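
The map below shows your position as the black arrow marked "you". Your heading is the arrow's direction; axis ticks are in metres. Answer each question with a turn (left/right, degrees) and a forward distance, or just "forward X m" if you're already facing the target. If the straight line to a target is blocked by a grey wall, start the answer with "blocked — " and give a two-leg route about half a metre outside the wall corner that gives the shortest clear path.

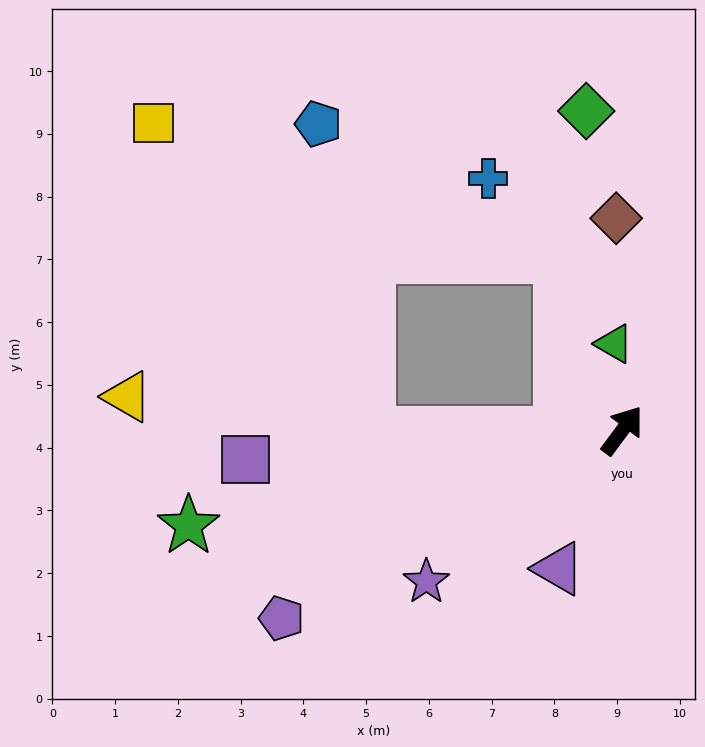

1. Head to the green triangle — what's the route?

turn left 42°, forward 1.4 m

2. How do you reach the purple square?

turn left 131°, forward 6.0 m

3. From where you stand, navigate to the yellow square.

blocked — turn left 127°, forward 4.0 m, then turn right 56°, forward 6.0 m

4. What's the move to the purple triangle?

turn right 168°, forward 2.4 m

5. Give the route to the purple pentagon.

turn left 155°, forward 6.2 m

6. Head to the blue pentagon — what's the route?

blocked — turn left 127°, forward 4.0 m, then turn right 81°, forward 5.0 m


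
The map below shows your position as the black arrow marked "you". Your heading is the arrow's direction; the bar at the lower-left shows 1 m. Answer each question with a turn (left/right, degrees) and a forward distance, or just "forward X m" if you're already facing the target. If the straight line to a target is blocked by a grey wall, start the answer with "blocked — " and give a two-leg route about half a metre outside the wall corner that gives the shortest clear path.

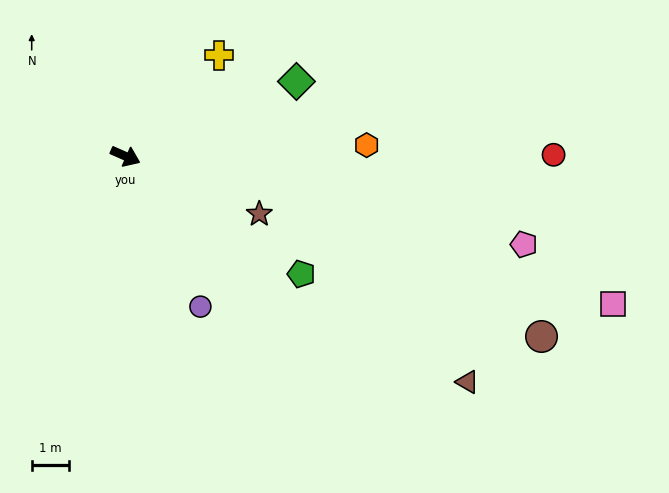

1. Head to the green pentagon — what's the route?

turn right 10°, forward 5.7 m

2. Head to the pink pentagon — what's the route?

turn left 11°, forward 10.9 m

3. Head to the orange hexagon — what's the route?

turn left 26°, forward 6.5 m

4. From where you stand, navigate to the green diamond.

turn left 47°, forward 5.0 m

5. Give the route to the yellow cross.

turn left 71°, forward 3.7 m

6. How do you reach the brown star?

forward 3.9 m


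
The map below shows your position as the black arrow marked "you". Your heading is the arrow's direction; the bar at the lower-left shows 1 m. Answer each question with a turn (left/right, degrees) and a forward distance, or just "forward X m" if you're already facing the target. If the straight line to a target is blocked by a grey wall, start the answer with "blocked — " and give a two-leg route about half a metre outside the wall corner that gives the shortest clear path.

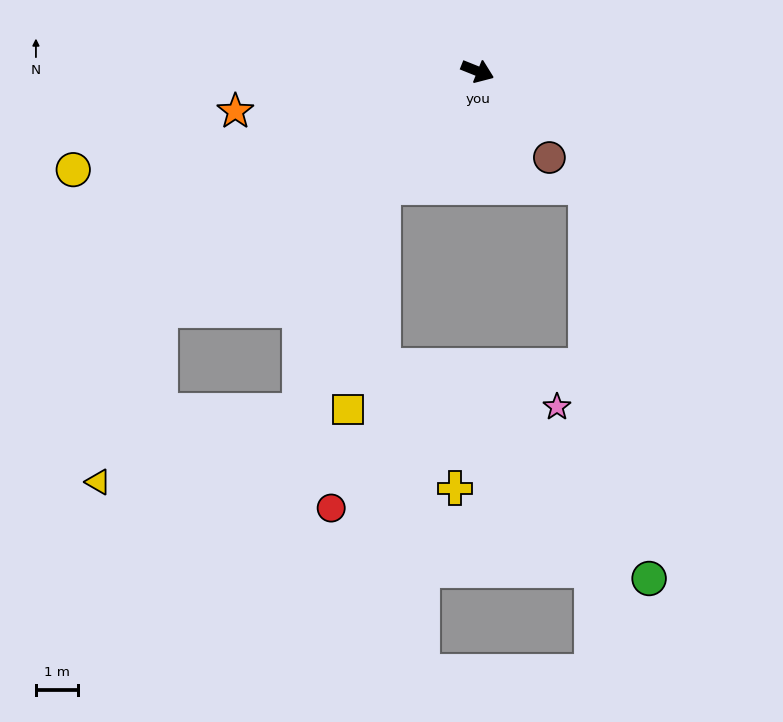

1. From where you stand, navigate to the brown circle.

turn right 28°, forward 2.7 m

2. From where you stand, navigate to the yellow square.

blocked — turn right 107°, forward 3.6 m, then turn left 30°, forward 5.4 m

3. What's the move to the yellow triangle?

blocked — turn right 121°, forward 9.5 m, then turn left 33°, forward 4.4 m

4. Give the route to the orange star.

turn right 149°, forward 5.9 m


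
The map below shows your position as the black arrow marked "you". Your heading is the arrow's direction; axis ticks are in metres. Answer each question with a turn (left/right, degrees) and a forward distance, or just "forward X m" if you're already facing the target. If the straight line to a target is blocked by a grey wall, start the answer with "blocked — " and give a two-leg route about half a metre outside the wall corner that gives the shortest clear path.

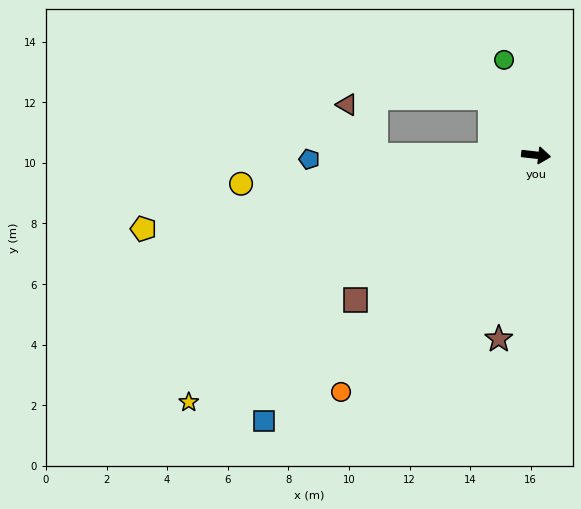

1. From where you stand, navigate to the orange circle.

turn right 123°, forward 10.1 m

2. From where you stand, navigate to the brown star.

turn right 95°, forward 6.2 m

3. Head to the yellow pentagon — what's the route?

turn right 163°, forward 13.2 m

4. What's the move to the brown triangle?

blocked — turn right 174°, forward 5.3 m, then turn right 60°, forward 1.9 m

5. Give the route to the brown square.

turn right 135°, forward 7.6 m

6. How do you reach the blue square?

turn right 129°, forward 12.5 m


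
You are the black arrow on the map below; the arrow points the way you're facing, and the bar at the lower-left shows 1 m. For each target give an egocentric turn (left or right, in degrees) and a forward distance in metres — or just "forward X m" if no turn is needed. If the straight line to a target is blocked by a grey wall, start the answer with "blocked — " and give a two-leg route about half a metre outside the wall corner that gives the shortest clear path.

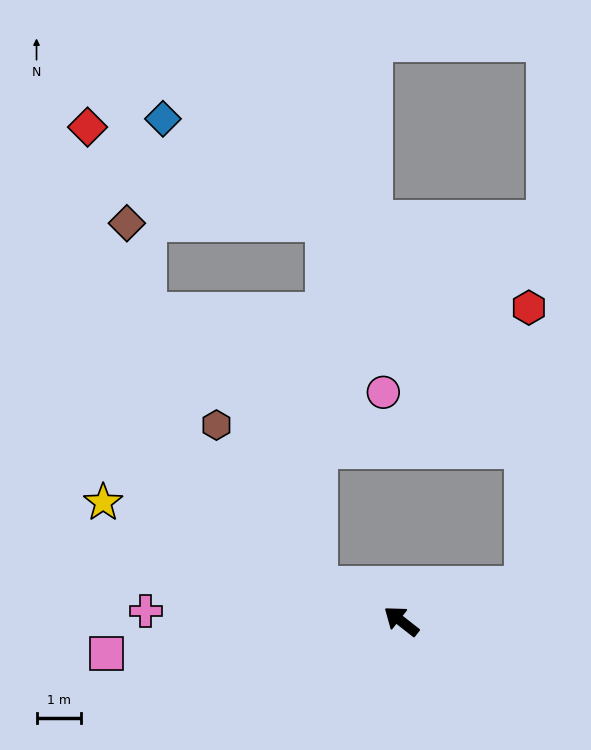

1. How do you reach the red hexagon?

blocked — turn right 125°, forward 2.9 m, then turn left 72°, forward 6.3 m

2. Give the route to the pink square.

turn left 44°, forward 6.7 m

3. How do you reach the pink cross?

turn left 36°, forward 5.8 m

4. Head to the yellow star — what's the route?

turn left 16°, forward 7.3 m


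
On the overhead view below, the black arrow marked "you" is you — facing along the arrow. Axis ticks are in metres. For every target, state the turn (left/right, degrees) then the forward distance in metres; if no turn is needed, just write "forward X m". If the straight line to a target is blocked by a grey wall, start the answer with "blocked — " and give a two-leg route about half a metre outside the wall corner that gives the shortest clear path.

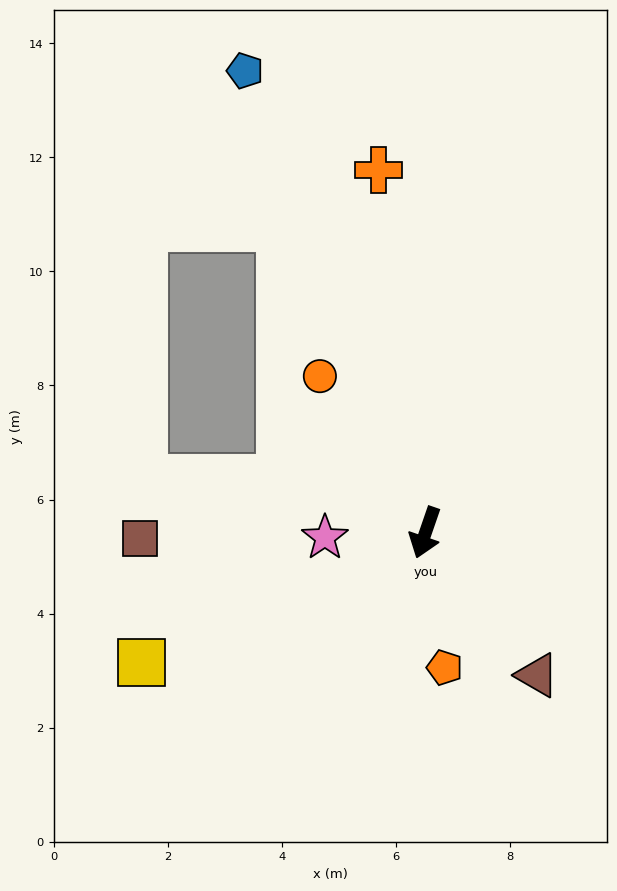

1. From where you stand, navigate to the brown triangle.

turn left 57°, forward 3.2 m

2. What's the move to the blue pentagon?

turn right 140°, forward 8.7 m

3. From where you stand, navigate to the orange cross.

turn right 154°, forward 6.4 m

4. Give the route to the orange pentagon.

turn left 27°, forward 2.4 m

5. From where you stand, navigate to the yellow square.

turn right 46°, forward 5.5 m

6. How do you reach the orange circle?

turn right 127°, forward 3.3 m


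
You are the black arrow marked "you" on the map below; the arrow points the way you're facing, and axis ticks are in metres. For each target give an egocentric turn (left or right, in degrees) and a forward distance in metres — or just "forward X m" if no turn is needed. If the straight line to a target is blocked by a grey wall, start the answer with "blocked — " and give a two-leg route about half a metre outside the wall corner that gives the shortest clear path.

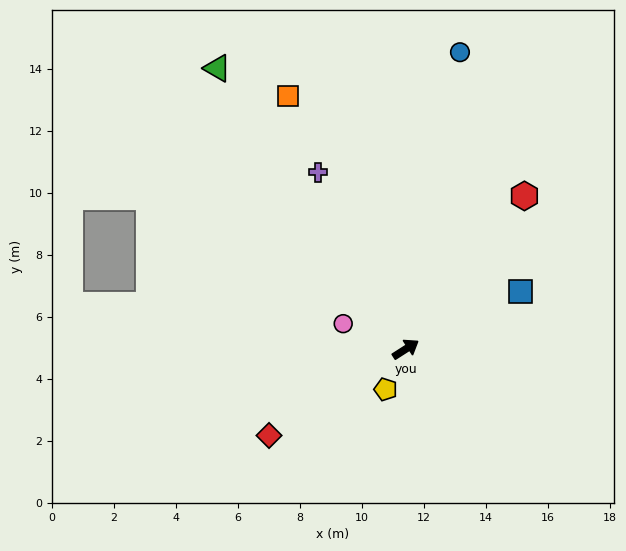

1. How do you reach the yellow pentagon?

turn right 149°, forward 1.5 m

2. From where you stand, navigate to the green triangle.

turn left 91°, forward 10.9 m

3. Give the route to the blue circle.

turn left 47°, forward 9.7 m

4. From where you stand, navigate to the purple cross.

turn left 84°, forward 6.4 m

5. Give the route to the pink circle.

turn left 125°, forward 2.2 m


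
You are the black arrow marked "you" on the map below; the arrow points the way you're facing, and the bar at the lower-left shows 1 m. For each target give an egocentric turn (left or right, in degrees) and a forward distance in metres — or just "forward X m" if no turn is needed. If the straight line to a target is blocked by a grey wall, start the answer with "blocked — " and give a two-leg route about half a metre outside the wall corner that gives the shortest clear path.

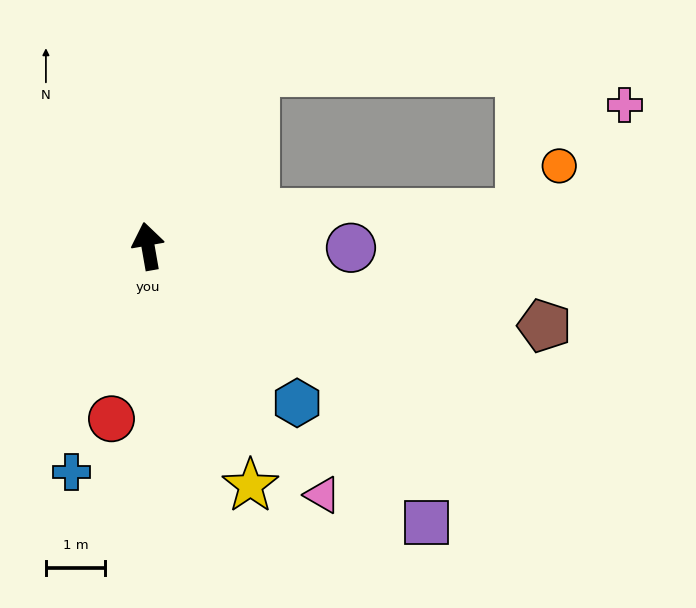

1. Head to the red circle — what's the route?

turn left 158°, forward 3.0 m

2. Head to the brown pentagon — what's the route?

turn right 111°, forward 6.9 m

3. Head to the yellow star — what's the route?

turn right 167°, forward 4.4 m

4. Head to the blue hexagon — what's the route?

turn right 146°, forward 3.7 m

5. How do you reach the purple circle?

turn right 100°, forward 3.4 m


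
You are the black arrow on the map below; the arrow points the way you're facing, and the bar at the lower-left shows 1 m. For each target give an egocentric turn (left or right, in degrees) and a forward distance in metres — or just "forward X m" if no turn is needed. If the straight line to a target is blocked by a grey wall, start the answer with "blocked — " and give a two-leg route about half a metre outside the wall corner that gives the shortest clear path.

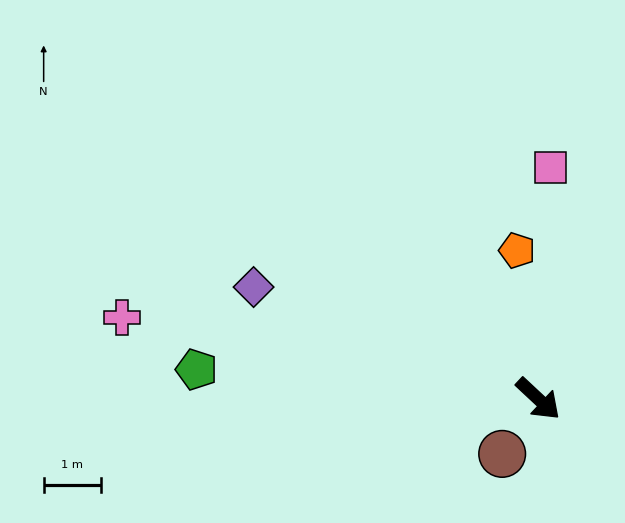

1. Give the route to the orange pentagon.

turn left 141°, forward 2.6 m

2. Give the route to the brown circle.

turn right 80°, forward 1.1 m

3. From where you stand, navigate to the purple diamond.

turn right 158°, forward 5.3 m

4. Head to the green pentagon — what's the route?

turn right 142°, forward 6.0 m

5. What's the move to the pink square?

turn left 130°, forward 4.0 m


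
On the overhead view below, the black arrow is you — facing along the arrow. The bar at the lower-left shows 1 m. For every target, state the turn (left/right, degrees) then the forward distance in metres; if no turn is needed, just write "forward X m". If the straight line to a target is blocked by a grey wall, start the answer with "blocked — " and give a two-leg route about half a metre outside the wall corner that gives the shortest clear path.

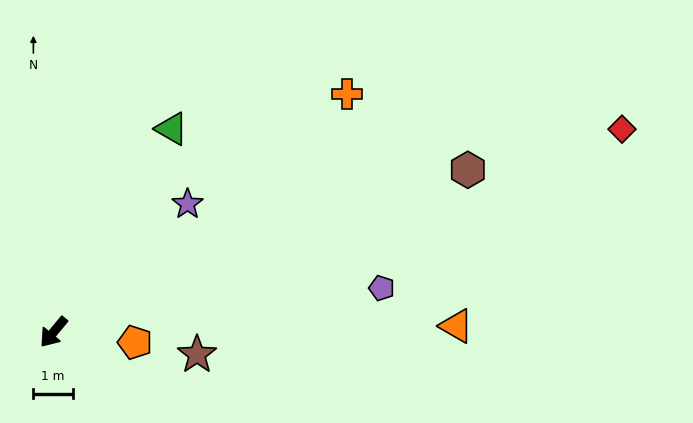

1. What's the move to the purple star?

turn left 173°, forward 4.7 m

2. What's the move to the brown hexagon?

turn left 151°, forward 11.3 m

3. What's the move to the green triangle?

turn right 170°, forward 6.0 m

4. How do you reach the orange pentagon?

turn left 123°, forward 2.1 m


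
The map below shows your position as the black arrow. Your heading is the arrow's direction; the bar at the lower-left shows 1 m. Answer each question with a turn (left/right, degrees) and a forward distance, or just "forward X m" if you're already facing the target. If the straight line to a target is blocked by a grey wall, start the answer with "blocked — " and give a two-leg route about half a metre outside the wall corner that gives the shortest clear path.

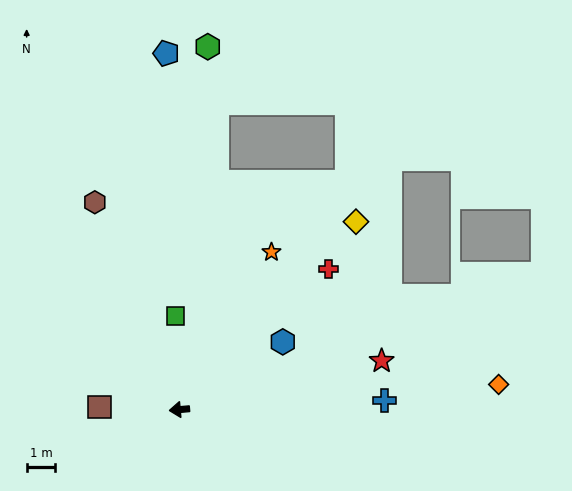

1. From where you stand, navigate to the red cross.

turn right 142°, forward 7.1 m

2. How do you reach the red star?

turn right 171°, forward 7.2 m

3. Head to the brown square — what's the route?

turn right 7°, forward 2.8 m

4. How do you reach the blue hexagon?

turn right 152°, forward 4.3 m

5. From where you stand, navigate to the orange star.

turn right 125°, forward 6.3 m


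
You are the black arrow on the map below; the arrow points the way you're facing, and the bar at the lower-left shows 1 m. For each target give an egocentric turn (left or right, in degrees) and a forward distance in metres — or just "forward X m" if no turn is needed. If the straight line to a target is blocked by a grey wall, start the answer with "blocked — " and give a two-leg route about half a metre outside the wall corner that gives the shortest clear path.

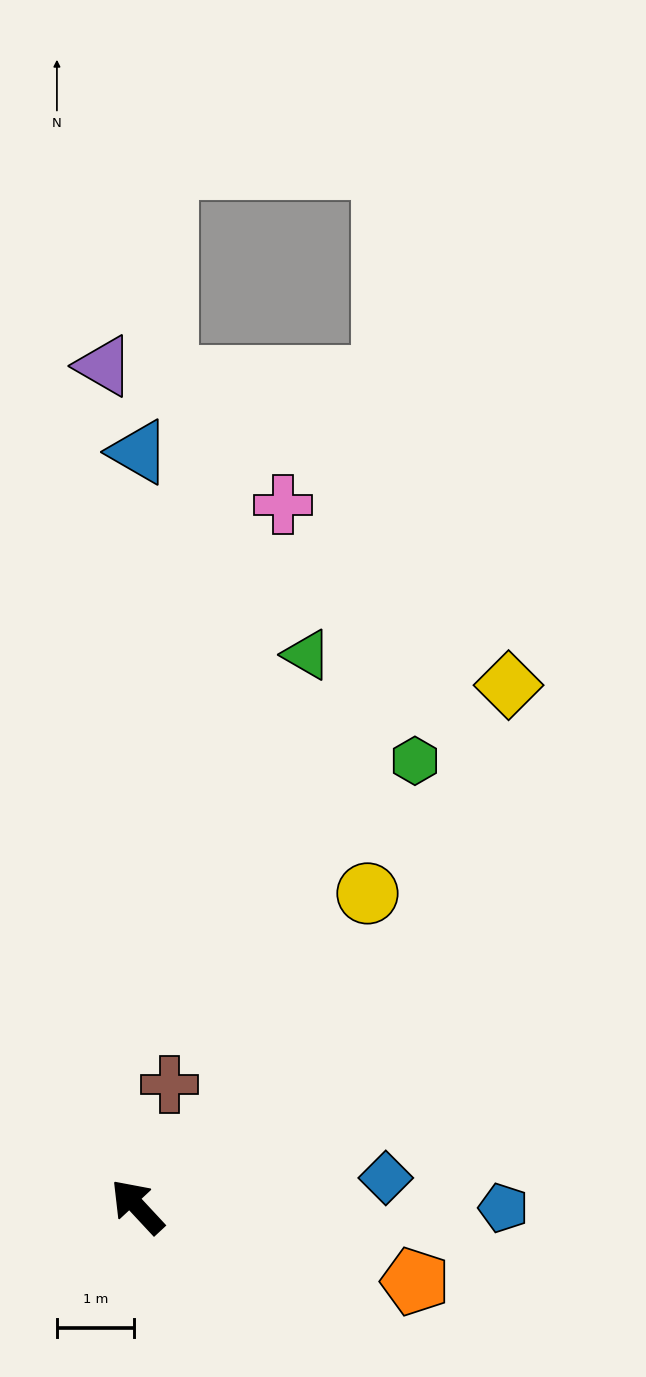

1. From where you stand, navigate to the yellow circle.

turn right 79°, forward 5.0 m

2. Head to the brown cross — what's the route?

turn right 58°, forward 1.6 m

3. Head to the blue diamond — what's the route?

turn right 126°, forward 3.2 m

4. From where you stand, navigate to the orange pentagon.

turn right 148°, forward 3.7 m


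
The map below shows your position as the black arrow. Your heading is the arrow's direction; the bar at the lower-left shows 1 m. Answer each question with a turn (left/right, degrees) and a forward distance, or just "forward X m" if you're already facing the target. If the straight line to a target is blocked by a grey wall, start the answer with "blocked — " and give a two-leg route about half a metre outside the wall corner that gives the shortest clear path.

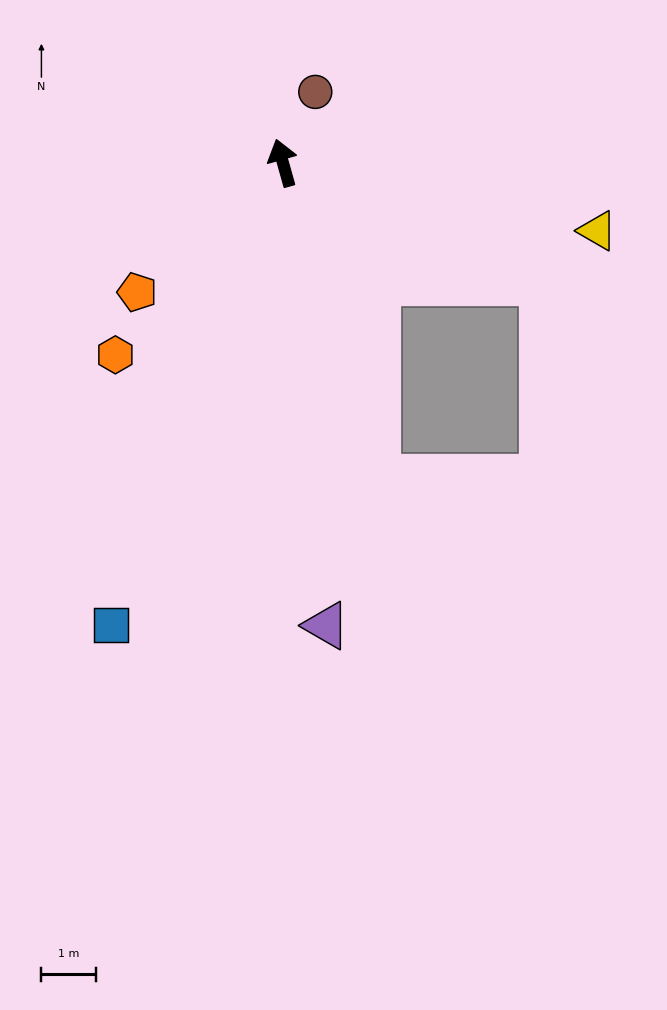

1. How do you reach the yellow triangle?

turn right 118°, forward 5.9 m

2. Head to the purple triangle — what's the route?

turn left 170°, forward 8.6 m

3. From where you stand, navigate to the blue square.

turn left 144°, forward 9.1 m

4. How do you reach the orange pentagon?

turn left 116°, forward 3.6 m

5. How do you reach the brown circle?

turn right 40°, forward 1.4 m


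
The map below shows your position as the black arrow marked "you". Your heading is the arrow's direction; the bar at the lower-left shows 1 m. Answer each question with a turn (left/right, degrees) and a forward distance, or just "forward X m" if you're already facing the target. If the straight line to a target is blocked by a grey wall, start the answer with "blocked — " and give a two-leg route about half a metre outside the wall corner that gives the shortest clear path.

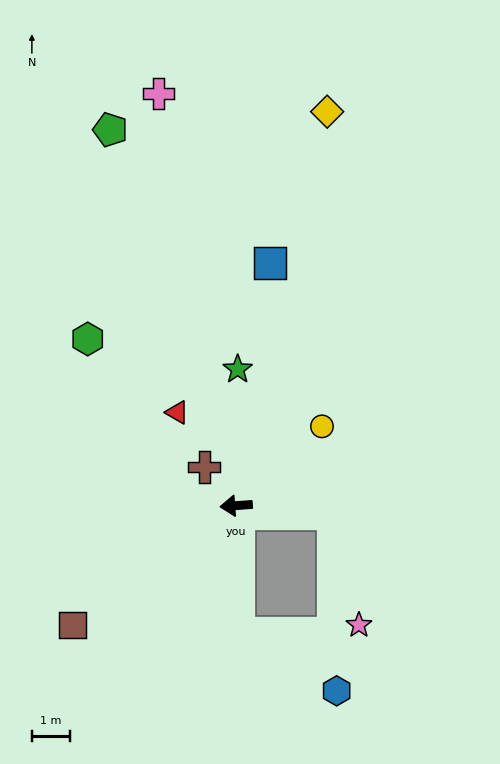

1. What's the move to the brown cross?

turn right 55°, forward 1.3 m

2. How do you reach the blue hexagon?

blocked — turn left 87°, forward 3.3 m, then turn left 58°, forward 3.0 m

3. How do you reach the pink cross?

turn right 83°, forward 10.9 m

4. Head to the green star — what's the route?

turn right 95°, forward 3.6 m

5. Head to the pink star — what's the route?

blocked — turn left 171°, forward 2.5 m, then turn right 72°, forward 3.0 m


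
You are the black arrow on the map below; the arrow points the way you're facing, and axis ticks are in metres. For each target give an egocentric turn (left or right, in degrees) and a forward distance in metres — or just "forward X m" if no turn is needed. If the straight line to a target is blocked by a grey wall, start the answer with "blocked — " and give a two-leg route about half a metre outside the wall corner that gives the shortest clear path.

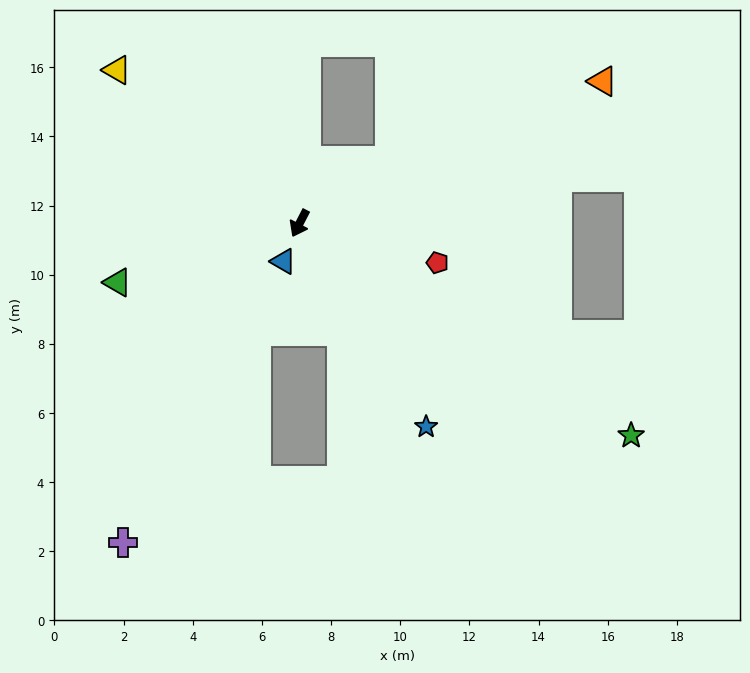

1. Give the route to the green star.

turn left 85°, forward 11.4 m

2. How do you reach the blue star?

turn left 59°, forward 6.9 m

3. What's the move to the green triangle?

turn right 45°, forward 5.5 m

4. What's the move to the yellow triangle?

turn right 103°, forward 6.9 m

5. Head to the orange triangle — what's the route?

turn left 142°, forward 9.7 m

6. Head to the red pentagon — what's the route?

turn left 101°, forward 4.1 m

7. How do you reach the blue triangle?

turn left 4°, forward 1.2 m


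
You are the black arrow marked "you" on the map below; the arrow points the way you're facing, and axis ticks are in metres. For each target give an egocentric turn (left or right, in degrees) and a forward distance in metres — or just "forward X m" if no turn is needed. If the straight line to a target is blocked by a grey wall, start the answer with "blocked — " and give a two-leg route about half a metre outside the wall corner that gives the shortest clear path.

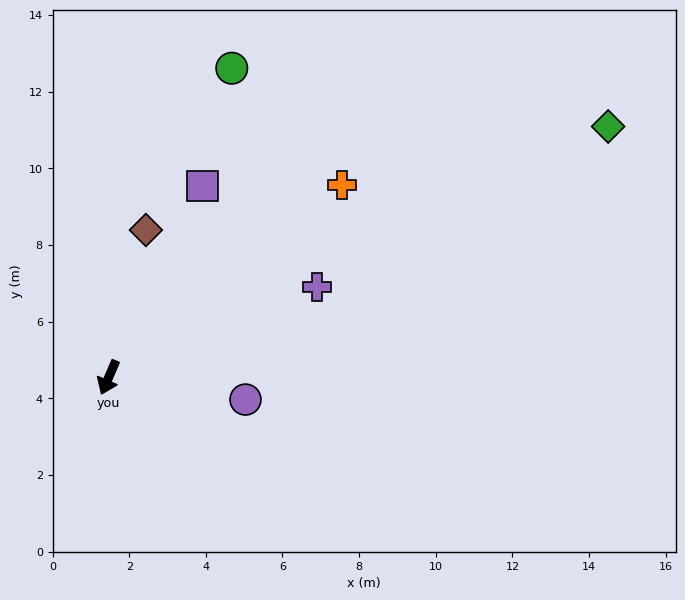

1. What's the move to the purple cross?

turn left 137°, forward 5.9 m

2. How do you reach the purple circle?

turn left 104°, forward 3.6 m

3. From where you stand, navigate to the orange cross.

turn left 153°, forward 7.9 m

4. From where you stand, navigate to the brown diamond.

turn right 171°, forward 4.0 m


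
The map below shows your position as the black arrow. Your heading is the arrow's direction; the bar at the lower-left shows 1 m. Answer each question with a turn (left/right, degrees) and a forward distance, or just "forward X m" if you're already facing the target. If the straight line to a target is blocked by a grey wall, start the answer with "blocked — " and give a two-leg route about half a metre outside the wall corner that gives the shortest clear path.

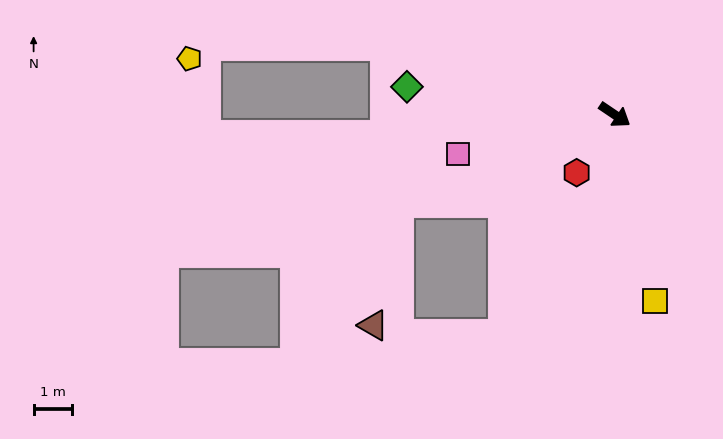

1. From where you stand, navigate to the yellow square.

turn right 44°, forward 5.0 m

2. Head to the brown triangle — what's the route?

blocked — turn right 124°, forward 6.1 m, then turn left 57°, forward 3.3 m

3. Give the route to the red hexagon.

turn right 89°, forward 1.8 m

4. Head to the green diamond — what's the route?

turn right 154°, forward 5.5 m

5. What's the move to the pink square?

turn right 132°, forward 4.2 m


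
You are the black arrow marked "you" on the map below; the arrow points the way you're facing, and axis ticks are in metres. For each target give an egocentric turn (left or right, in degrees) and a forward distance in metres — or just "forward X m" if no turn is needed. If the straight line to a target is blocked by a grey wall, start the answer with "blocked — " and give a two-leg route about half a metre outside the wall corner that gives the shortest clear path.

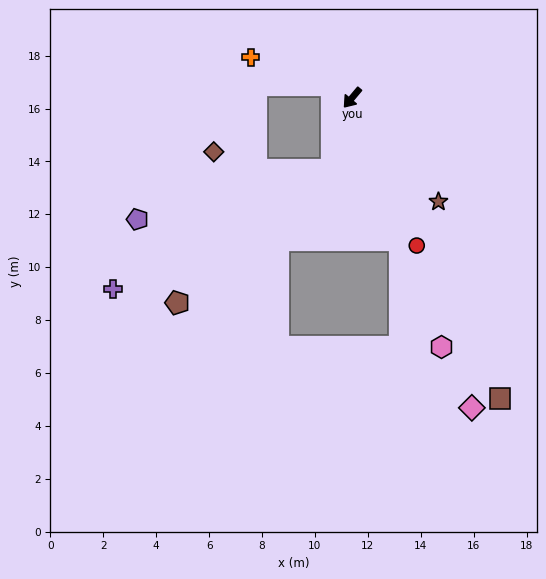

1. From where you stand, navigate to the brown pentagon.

blocked — turn left 24°, forward 2.8 m, then turn right 33°, forward 7.7 m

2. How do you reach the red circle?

turn left 64°, forward 6.1 m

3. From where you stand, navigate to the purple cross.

blocked — turn left 24°, forward 2.8 m, then turn right 46°, forward 9.4 m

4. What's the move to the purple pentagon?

blocked — turn left 24°, forward 2.8 m, then turn right 60°, forward 7.6 m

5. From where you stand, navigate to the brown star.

turn left 80°, forward 5.1 m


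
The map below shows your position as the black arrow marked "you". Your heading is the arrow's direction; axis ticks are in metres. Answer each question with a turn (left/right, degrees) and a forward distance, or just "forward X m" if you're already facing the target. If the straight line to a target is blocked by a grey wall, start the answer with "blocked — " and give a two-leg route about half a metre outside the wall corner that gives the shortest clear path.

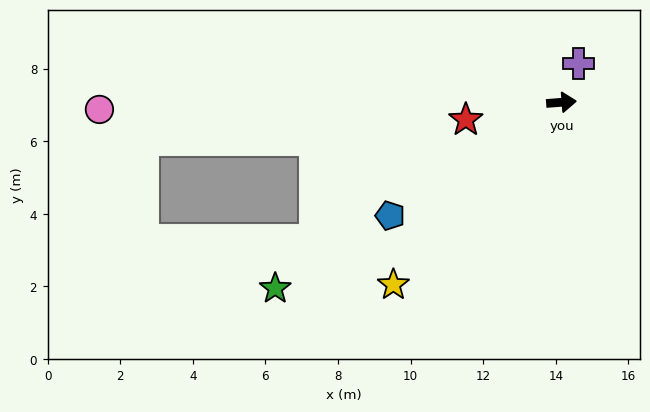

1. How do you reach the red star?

turn right 174°, forward 2.7 m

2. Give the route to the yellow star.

turn right 137°, forward 6.8 m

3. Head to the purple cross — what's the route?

turn left 62°, forward 1.2 m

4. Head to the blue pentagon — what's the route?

turn right 151°, forward 5.7 m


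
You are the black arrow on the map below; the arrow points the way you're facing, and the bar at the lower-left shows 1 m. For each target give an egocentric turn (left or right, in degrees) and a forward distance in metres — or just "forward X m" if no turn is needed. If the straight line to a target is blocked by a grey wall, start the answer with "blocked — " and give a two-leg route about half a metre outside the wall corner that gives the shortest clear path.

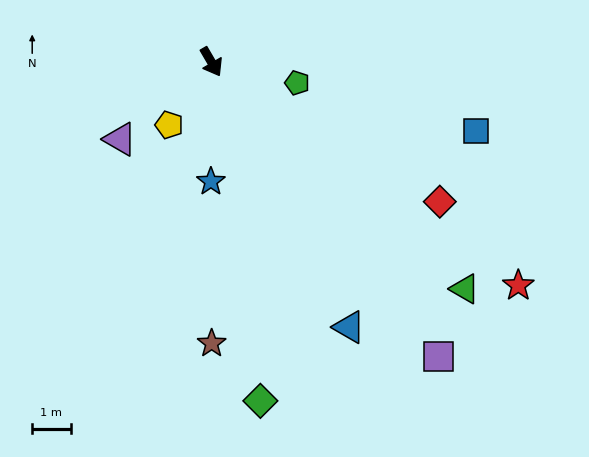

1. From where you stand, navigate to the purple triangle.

turn right 80°, forward 3.1 m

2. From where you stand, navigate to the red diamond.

turn left 28°, forward 7.0 m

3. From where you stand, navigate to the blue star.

turn right 30°, forward 3.1 m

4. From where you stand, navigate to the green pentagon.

turn left 46°, forward 2.3 m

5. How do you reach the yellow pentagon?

turn right 64°, forward 2.0 m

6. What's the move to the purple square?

turn left 7°, forward 9.7 m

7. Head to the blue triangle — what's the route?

turn right 3°, forward 7.8 m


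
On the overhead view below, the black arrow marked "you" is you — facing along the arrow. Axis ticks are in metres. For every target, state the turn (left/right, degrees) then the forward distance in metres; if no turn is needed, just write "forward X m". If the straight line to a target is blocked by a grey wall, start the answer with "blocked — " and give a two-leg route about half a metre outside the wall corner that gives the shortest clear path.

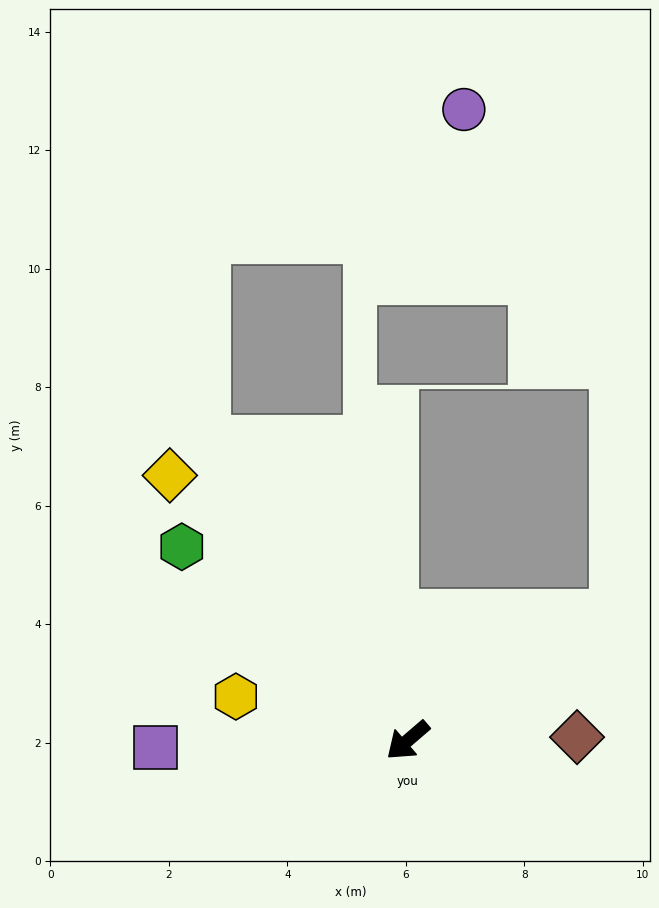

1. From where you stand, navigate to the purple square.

turn right 39°, forward 4.3 m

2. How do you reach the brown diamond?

turn left 140°, forward 2.9 m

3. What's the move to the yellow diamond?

turn right 89°, forward 6.0 m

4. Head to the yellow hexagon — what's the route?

turn right 55°, forward 3.0 m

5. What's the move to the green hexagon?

turn right 81°, forward 5.0 m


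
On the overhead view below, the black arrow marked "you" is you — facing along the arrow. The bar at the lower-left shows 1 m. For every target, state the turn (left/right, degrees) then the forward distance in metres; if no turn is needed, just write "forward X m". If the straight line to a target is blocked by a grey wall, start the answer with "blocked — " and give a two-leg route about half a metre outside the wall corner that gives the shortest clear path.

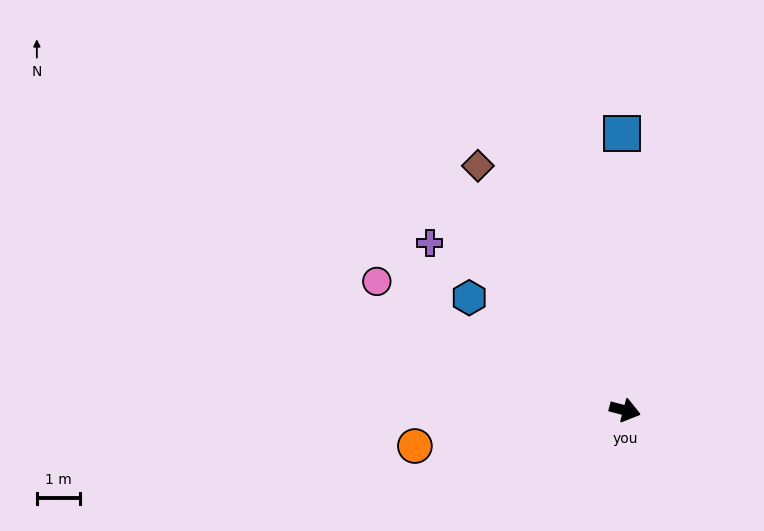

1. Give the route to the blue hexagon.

turn left 159°, forward 4.5 m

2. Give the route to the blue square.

turn left 105°, forward 6.4 m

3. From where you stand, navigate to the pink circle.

turn left 167°, forward 6.5 m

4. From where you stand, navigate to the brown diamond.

turn left 136°, forward 6.6 m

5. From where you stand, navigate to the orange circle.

turn right 156°, forward 5.0 m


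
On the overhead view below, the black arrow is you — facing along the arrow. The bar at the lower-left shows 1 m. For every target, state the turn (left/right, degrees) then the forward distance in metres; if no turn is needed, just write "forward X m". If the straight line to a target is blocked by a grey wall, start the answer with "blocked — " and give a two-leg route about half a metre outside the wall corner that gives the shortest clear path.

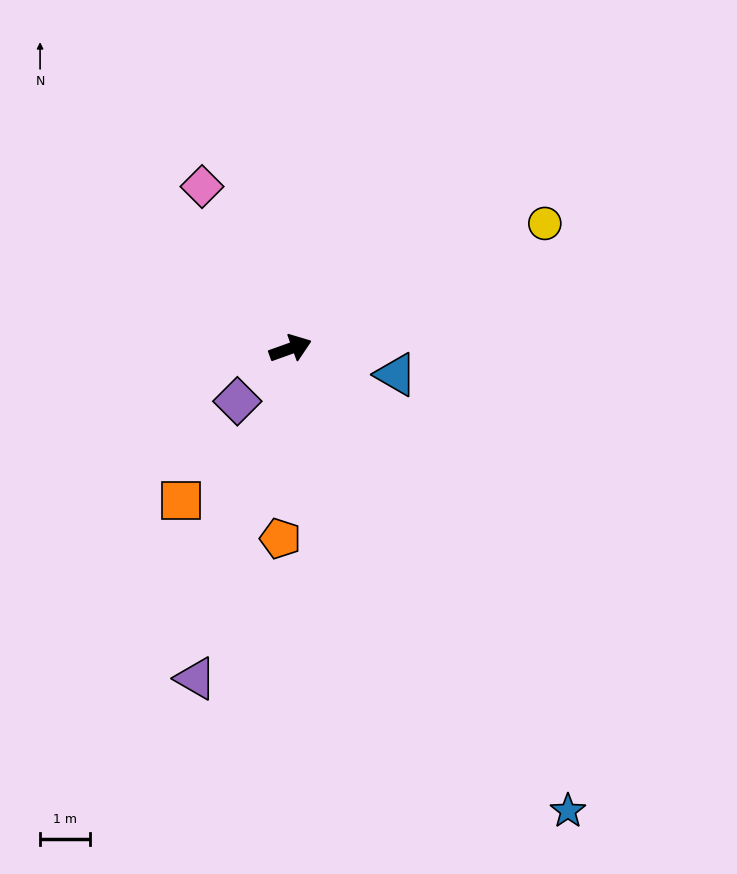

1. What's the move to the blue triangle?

turn right 34°, forward 2.2 m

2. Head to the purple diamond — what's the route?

turn right 155°, forward 1.5 m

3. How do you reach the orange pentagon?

turn right 113°, forward 3.8 m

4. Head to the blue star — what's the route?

turn right 79°, forward 10.7 m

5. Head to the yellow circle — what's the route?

turn left 6°, forward 5.6 m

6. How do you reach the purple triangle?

turn right 126°, forward 6.8 m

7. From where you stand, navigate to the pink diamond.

turn left 99°, forward 3.7 m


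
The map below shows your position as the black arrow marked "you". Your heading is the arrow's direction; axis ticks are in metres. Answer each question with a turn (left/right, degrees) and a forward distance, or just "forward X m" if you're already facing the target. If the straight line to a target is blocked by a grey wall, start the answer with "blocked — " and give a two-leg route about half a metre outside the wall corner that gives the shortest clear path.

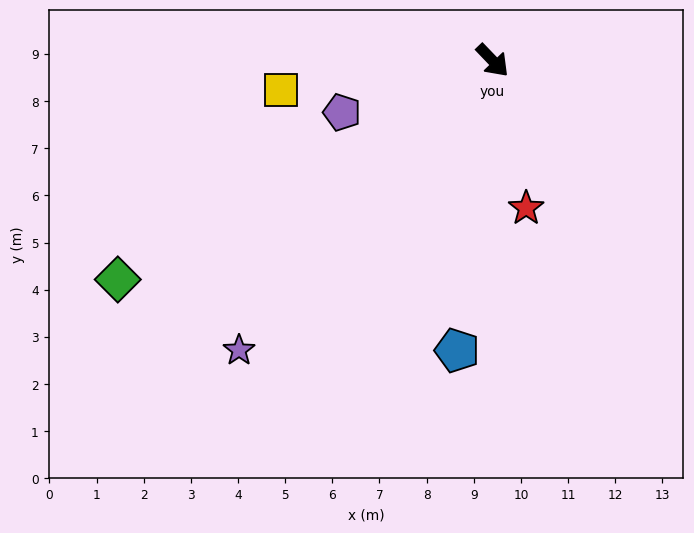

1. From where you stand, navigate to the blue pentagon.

turn right 51°, forward 6.2 m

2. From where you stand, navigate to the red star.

turn right 31°, forward 3.2 m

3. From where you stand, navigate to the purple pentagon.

turn right 115°, forward 3.4 m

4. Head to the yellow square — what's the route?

turn right 126°, forward 4.5 m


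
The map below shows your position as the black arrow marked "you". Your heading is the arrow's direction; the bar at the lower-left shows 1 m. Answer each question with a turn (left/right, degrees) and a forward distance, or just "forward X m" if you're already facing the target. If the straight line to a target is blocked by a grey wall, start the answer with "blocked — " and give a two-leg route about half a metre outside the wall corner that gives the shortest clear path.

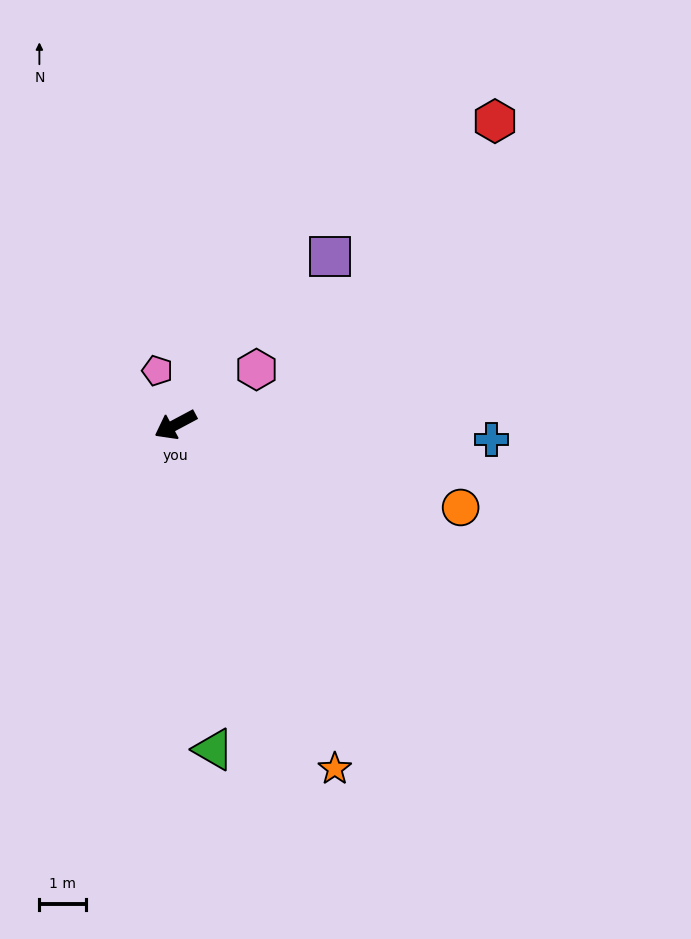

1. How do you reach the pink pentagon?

turn right 100°, forward 1.2 m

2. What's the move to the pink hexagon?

turn right 174°, forward 2.1 m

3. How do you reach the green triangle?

turn left 69°, forward 7.0 m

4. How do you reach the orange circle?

turn left 136°, forward 6.3 m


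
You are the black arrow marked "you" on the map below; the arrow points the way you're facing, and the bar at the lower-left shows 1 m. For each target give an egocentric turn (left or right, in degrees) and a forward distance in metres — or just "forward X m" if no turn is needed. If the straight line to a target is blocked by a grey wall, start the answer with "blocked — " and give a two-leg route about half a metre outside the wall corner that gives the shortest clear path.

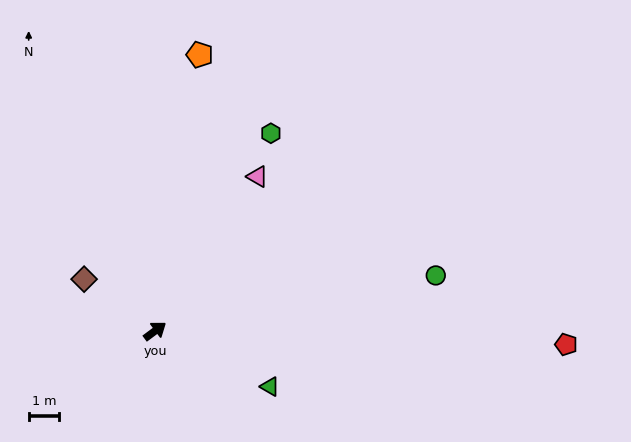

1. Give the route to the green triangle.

turn right 62°, forward 4.2 m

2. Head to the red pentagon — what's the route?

turn right 39°, forward 13.4 m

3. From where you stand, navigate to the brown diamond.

turn left 107°, forward 2.9 m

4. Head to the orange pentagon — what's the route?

turn left 44°, forward 9.1 m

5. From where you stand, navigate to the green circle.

turn right 25°, forward 9.3 m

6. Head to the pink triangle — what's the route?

turn left 20°, forward 6.0 m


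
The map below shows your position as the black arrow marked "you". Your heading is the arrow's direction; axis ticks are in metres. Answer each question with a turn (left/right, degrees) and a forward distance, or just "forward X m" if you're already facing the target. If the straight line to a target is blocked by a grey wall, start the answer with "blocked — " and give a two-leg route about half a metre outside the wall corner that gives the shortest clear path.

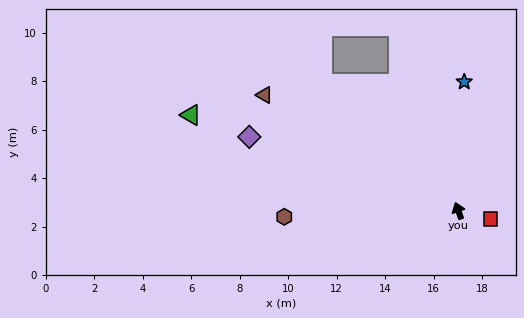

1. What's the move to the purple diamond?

turn left 51°, forward 9.1 m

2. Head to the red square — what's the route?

turn right 124°, forward 1.4 m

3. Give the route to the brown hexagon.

turn left 72°, forward 7.2 m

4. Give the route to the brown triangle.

turn left 40°, forward 9.3 m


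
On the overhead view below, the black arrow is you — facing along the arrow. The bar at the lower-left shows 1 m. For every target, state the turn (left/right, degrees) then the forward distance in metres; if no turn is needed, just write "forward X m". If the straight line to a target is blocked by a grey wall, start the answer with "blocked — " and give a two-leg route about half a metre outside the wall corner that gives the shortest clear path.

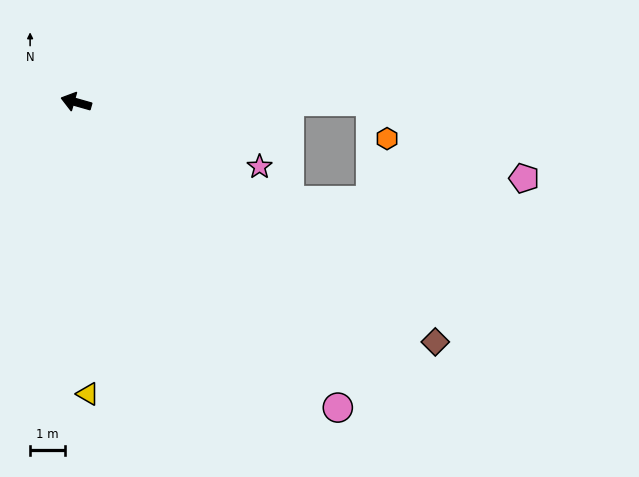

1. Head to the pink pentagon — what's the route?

blocked — turn right 164°, forward 8.5 m, then turn right 27°, forward 5.0 m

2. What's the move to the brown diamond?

turn left 162°, forward 12.5 m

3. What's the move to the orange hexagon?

blocked — turn right 164°, forward 8.5 m, then turn right 67°, forward 1.2 m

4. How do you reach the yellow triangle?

turn left 108°, forward 8.4 m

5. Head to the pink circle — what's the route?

turn left 146°, forward 11.6 m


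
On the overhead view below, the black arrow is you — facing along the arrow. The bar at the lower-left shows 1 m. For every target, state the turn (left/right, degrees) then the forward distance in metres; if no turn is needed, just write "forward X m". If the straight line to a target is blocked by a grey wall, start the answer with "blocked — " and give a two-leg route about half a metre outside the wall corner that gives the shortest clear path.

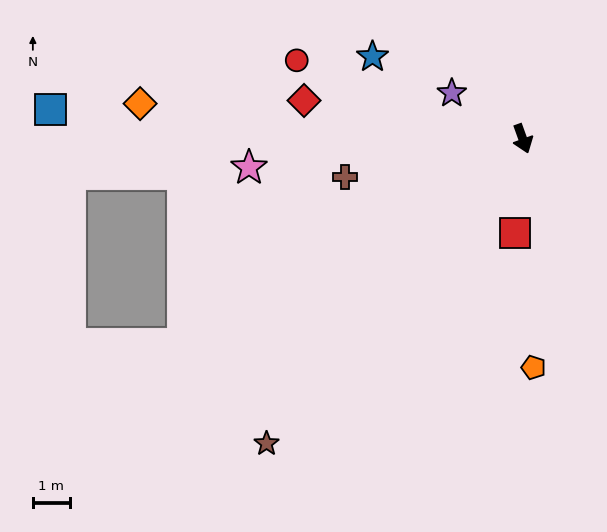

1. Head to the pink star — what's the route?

turn right 104°, forward 7.5 m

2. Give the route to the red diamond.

turn right 120°, forward 6.0 m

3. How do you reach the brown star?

turn right 60°, forward 10.8 m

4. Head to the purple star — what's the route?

turn right 143°, forward 2.3 m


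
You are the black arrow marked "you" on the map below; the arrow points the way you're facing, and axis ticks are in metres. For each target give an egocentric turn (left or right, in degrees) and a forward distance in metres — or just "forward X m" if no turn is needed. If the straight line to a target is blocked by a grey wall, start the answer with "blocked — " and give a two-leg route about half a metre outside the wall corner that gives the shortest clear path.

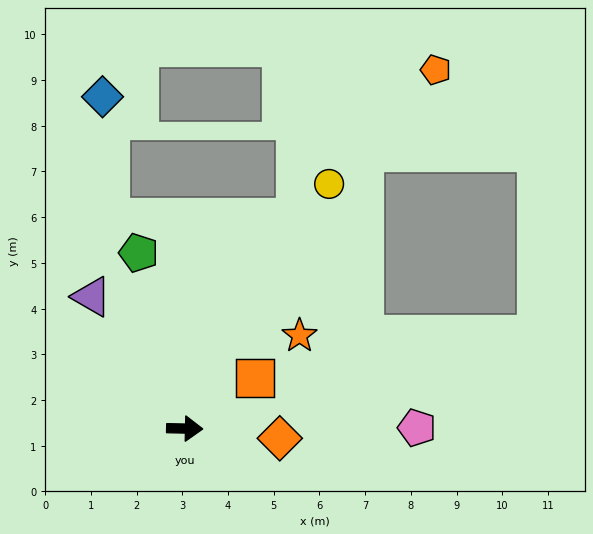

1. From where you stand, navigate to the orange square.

turn left 37°, forward 1.9 m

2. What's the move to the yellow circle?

turn left 61°, forward 6.2 m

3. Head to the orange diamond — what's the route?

turn right 5°, forward 2.1 m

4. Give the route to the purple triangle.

turn left 126°, forward 3.5 m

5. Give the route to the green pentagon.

turn left 106°, forward 4.0 m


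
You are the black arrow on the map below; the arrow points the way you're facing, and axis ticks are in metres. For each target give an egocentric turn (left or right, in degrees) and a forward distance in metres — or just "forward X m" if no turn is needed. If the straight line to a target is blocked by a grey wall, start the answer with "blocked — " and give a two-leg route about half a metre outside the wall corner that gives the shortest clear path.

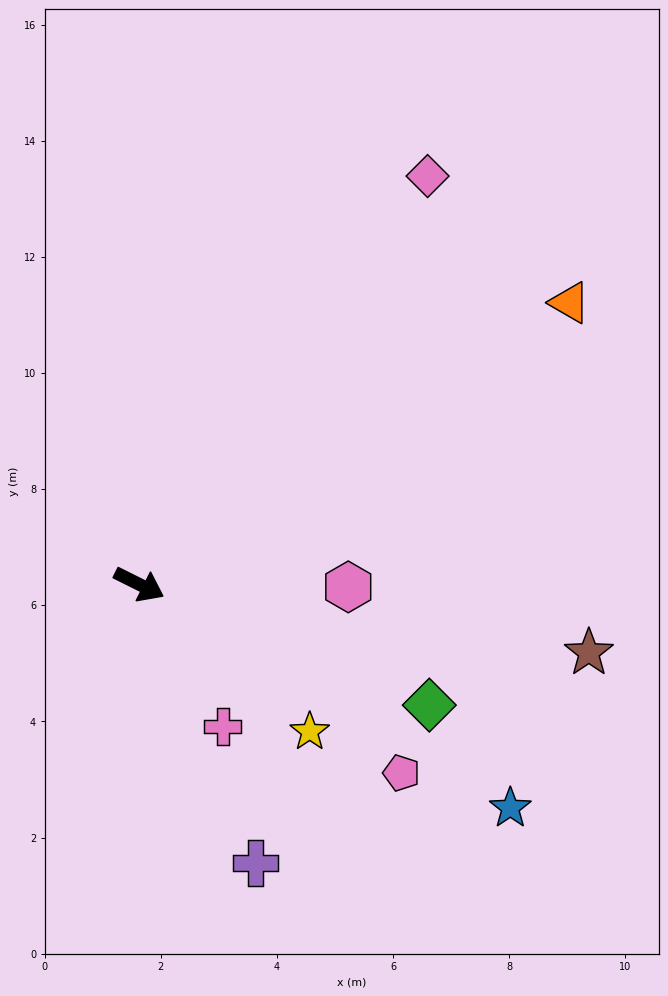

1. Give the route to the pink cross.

turn right 33°, forward 2.8 m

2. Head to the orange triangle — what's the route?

turn left 60°, forward 8.9 m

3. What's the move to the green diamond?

turn left 4°, forward 5.4 m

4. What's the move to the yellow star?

turn right 14°, forward 3.9 m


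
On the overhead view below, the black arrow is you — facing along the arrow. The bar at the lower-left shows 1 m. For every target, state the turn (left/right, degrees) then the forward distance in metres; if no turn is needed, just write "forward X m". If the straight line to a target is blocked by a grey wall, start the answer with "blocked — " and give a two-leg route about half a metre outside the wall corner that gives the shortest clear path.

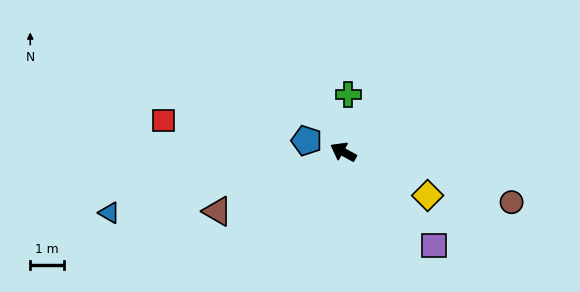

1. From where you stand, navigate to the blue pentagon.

turn left 12°, forward 1.1 m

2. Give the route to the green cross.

turn right 66°, forward 1.7 m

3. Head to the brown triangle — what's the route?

turn left 54°, forward 4.1 m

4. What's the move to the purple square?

turn left 163°, forward 3.8 m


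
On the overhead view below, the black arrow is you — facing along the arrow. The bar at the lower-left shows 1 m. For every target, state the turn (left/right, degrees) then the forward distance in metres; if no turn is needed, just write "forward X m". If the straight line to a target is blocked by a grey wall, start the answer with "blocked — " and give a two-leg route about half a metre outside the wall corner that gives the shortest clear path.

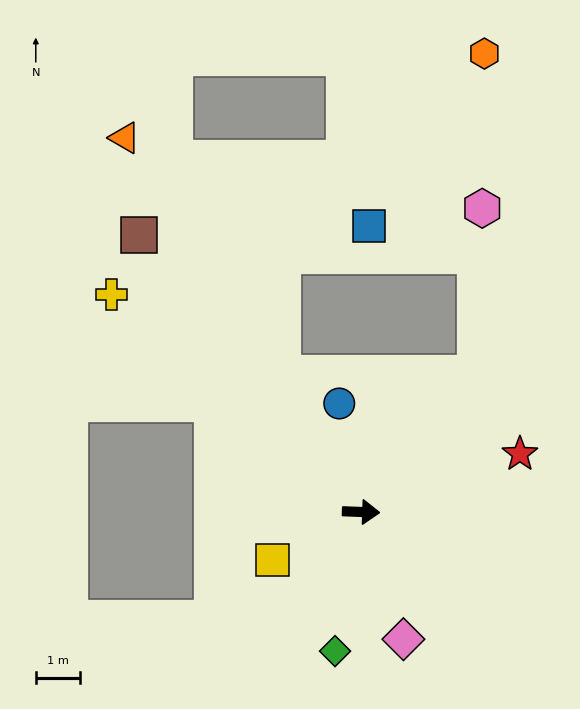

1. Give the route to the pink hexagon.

blocked — turn left 52°, forward 4.0 m, then turn left 38°, forward 3.7 m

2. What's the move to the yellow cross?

turn left 141°, forward 7.4 m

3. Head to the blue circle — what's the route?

turn left 103°, forward 2.5 m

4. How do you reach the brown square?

turn left 131°, forward 8.0 m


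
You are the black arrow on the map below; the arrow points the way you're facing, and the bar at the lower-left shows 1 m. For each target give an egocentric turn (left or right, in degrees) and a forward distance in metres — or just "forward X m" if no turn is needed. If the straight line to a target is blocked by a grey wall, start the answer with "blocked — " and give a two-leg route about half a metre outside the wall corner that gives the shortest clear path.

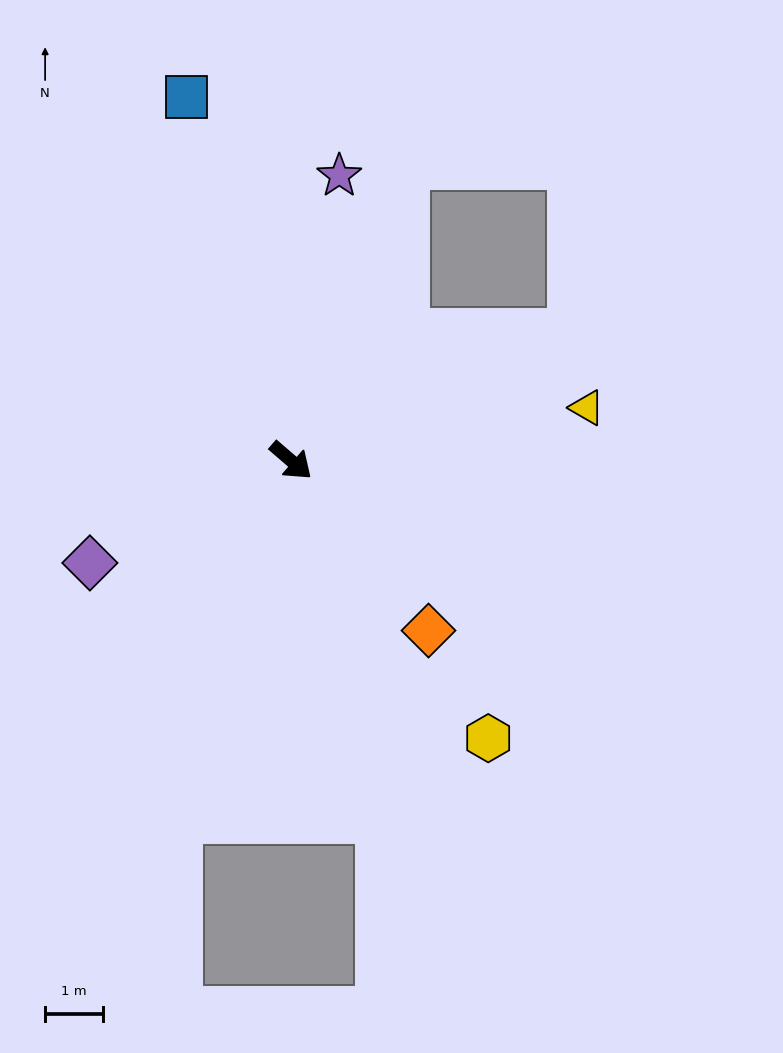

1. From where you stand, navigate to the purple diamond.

turn right 112°, forward 3.9 m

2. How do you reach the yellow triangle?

turn left 51°, forward 5.2 m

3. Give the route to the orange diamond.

turn right 10°, forward 3.8 m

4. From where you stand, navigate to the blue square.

turn left 147°, forward 6.6 m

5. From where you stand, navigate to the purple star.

turn left 121°, forward 5.0 m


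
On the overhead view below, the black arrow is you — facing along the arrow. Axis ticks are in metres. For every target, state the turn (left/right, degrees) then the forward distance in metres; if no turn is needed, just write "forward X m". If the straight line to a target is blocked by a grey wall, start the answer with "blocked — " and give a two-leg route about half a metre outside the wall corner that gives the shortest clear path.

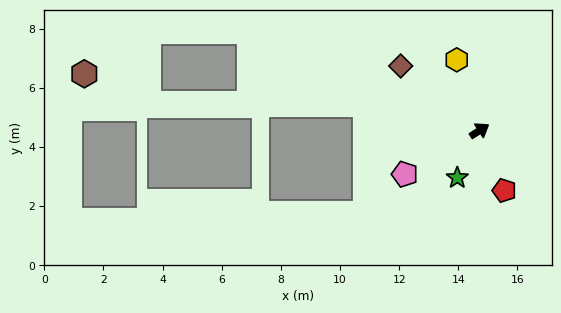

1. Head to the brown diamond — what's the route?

turn left 108°, forward 3.4 m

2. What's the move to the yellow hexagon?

turn left 75°, forward 2.5 m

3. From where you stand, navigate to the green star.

turn right 148°, forward 1.8 m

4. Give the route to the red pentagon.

turn right 100°, forward 2.2 m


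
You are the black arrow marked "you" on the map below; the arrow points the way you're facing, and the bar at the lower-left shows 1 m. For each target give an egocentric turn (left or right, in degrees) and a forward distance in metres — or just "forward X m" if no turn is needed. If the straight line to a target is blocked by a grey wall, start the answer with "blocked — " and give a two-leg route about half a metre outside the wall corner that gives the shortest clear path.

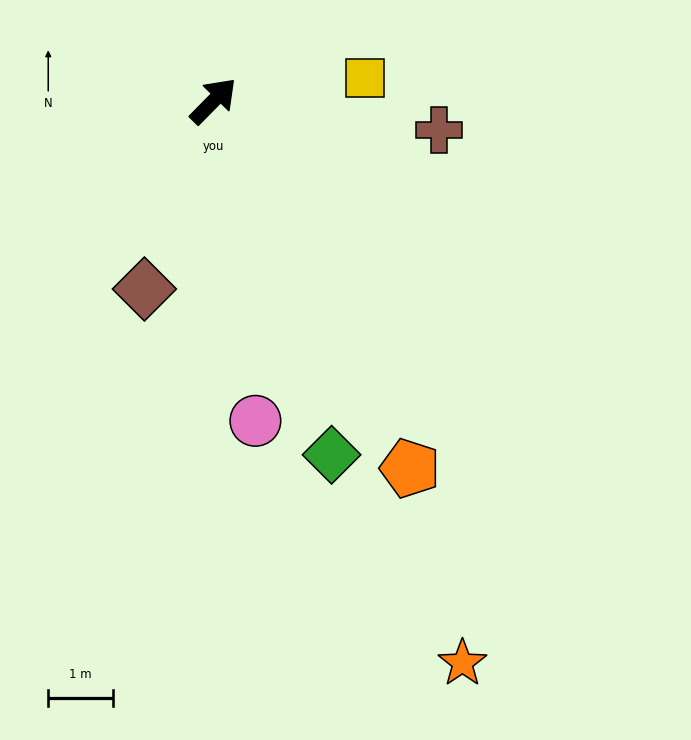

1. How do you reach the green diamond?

turn right 117°, forward 5.7 m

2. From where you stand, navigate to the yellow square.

turn right 37°, forward 2.4 m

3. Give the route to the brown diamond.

turn right 156°, forward 3.1 m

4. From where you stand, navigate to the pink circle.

turn right 128°, forward 5.0 m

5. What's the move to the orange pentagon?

turn right 107°, forward 6.4 m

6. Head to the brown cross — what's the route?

turn right 53°, forward 3.5 m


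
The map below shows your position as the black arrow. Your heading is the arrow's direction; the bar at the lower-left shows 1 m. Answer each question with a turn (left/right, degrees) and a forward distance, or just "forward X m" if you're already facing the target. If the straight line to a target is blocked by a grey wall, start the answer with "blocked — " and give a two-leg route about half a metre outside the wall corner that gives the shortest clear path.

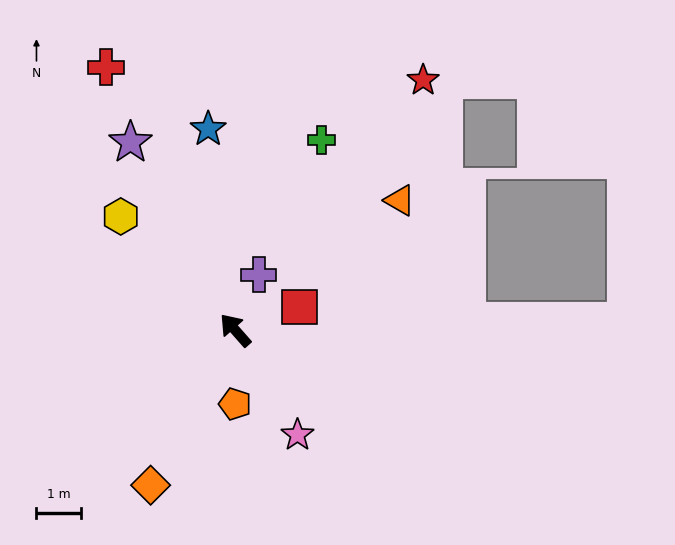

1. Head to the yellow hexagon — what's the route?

turn left 4°, forward 3.6 m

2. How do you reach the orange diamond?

turn left 110°, forward 4.0 m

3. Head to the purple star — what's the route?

turn right 12°, forward 4.8 m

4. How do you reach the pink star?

turn left 169°, forward 2.7 m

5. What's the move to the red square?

turn right 112°, forward 1.5 m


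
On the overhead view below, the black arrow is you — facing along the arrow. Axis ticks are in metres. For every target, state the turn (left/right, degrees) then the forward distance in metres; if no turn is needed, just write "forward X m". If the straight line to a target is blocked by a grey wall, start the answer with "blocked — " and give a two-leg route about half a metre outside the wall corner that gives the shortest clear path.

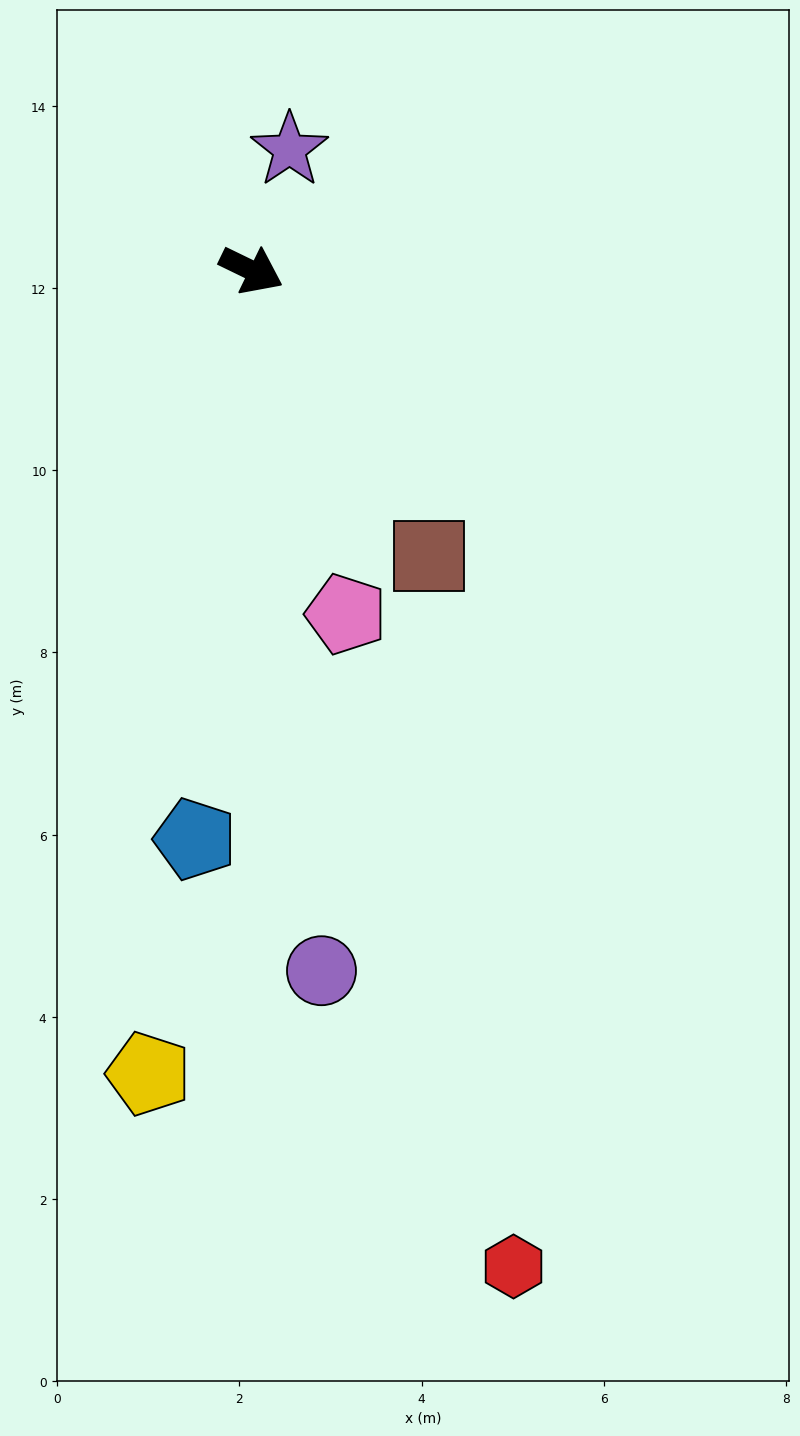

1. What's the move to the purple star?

turn left 98°, forward 1.4 m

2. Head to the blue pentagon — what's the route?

turn right 70°, forward 6.3 m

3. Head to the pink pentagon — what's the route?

turn right 49°, forward 3.9 m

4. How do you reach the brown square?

turn right 32°, forward 3.7 m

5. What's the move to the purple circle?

turn right 58°, forward 7.7 m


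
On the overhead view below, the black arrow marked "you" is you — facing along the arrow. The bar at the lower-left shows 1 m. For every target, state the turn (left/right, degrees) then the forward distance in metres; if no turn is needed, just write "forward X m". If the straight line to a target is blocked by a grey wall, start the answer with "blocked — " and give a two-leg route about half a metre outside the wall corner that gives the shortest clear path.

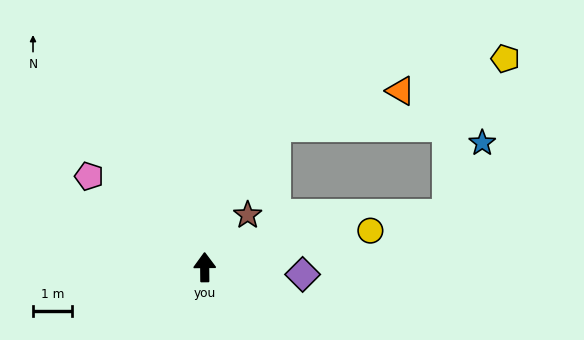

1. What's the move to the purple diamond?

turn right 95°, forward 2.5 m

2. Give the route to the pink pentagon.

turn left 51°, forward 3.8 m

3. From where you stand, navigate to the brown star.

turn right 40°, forward 1.7 m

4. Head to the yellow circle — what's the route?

turn right 78°, forward 4.4 m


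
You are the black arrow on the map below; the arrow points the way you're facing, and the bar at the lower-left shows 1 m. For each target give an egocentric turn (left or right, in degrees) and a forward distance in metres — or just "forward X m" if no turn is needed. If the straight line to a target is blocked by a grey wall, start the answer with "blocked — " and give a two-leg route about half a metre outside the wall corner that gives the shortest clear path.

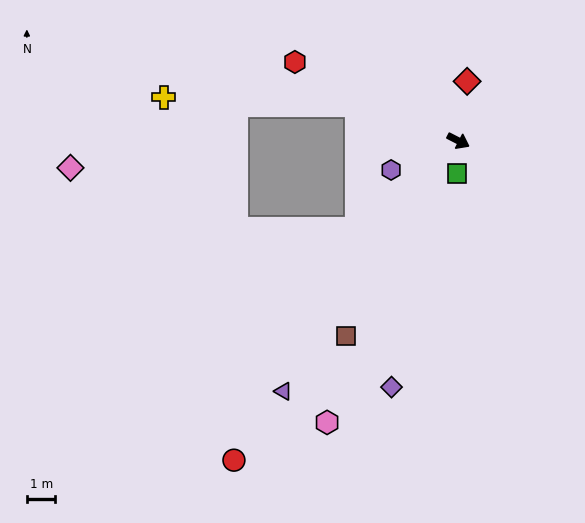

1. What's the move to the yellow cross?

blocked — turn right 172°, forward 3.8 m, then turn left 17°, forward 6.7 m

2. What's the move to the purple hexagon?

turn right 129°, forward 2.6 m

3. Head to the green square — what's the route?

turn right 65°, forward 1.1 m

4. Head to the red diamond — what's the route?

turn left 109°, forward 2.1 m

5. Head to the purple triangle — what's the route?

turn right 98°, forward 10.7 m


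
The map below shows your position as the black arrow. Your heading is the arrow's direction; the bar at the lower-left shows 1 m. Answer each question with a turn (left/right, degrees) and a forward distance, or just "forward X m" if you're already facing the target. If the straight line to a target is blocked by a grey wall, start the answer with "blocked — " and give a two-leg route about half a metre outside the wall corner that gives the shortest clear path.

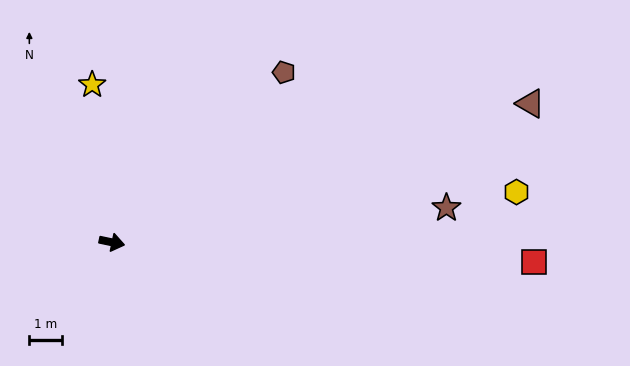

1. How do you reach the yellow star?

turn left 109°, forward 4.8 m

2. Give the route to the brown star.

turn left 18°, forward 10.2 m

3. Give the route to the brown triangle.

turn left 30°, forward 13.4 m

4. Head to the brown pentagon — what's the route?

turn left 57°, forward 7.3 m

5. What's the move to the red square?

turn left 9°, forward 12.8 m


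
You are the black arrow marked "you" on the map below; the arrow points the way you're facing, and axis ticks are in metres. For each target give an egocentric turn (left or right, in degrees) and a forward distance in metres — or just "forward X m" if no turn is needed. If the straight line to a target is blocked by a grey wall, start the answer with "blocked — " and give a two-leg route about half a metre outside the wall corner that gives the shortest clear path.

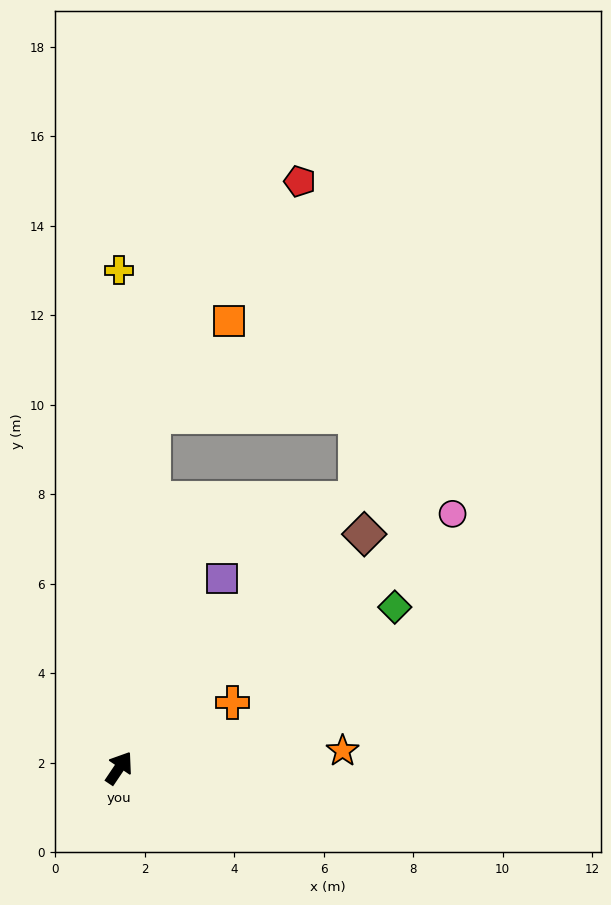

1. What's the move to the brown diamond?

turn right 12°, forward 7.6 m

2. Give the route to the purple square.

turn left 5°, forward 4.8 m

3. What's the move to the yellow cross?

turn left 34°, forward 11.1 m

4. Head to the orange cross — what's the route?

turn right 26°, forward 2.9 m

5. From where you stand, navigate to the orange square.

blocked — turn left 29°, forward 7.9 m, then turn right 35°, forward 2.7 m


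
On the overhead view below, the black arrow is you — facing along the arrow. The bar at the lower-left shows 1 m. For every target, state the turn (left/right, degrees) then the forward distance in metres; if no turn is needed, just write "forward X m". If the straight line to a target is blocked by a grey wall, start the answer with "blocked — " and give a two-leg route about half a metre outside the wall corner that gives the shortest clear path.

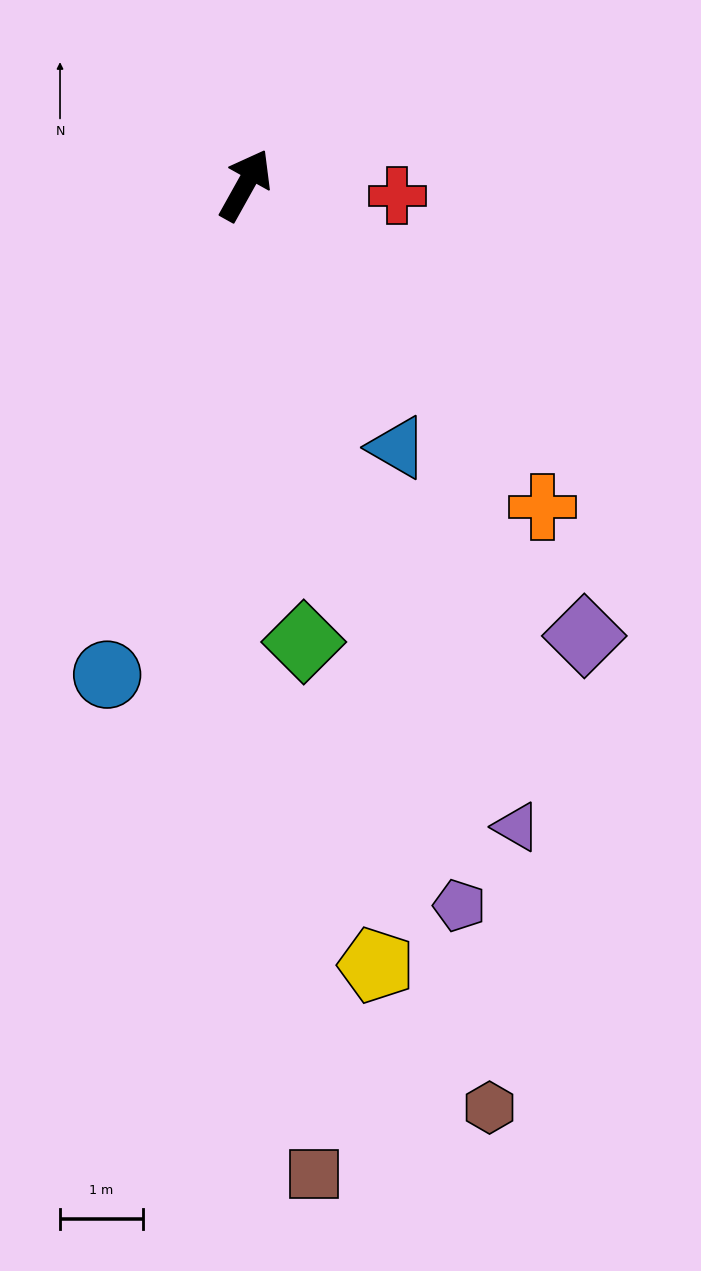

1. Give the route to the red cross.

turn right 65°, forward 1.8 m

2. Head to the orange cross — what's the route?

turn right 108°, forward 5.3 m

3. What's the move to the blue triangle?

turn right 121°, forward 3.6 m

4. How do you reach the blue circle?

turn right 167°, forward 6.1 m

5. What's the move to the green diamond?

turn right 144°, forward 5.5 m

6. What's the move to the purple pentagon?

turn right 134°, forward 9.0 m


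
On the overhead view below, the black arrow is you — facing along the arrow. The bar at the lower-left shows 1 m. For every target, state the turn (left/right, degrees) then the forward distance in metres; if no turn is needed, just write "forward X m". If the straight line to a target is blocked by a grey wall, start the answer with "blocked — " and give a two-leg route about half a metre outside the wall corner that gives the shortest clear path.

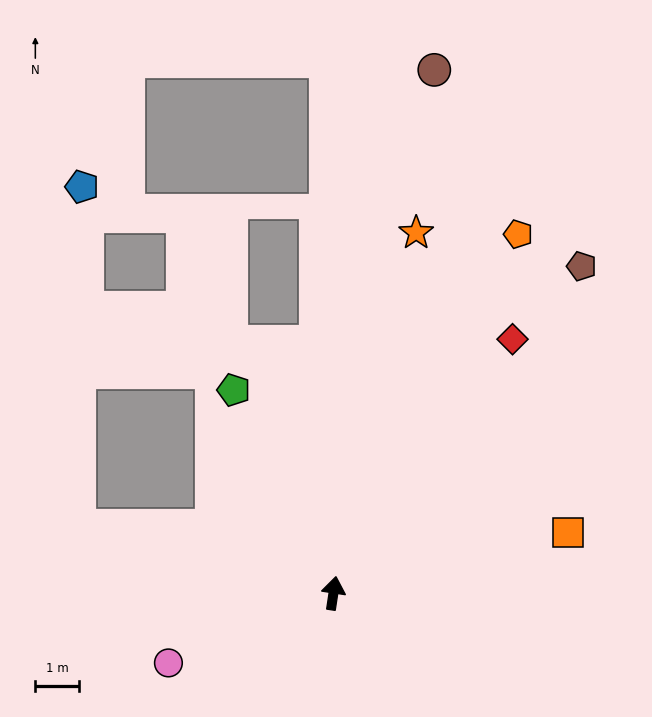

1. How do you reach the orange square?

turn right 67°, forward 5.6 m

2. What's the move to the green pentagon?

turn left 35°, forward 5.2 m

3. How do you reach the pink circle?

turn left 122°, forward 4.1 m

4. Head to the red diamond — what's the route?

turn right 27°, forward 7.2 m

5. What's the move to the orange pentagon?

turn right 19°, forward 9.3 m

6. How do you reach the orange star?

turn right 4°, forward 8.5 m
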